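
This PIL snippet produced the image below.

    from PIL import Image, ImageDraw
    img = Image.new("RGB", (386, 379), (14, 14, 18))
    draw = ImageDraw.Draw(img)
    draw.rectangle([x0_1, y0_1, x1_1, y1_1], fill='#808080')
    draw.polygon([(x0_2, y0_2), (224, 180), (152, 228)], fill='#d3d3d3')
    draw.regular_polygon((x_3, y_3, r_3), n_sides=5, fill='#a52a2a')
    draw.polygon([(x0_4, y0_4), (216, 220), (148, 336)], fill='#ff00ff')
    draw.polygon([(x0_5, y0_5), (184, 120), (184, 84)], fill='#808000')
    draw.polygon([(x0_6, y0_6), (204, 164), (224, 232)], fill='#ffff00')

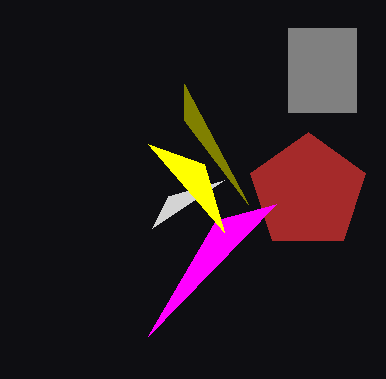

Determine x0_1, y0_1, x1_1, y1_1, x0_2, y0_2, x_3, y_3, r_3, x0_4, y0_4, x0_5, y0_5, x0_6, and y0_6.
x0_1 = 288; y0_1 = 28; x1_1 = 356; y1_1 = 112; x0_2 = 168; y0_2 = 196; x_3 = 308; y_3 = 192; r_3 = 60; x0_4 = 276; y0_4 = 204; x0_5 = 248; y0_5 = 204; x0_6 = 148; y0_6 = 144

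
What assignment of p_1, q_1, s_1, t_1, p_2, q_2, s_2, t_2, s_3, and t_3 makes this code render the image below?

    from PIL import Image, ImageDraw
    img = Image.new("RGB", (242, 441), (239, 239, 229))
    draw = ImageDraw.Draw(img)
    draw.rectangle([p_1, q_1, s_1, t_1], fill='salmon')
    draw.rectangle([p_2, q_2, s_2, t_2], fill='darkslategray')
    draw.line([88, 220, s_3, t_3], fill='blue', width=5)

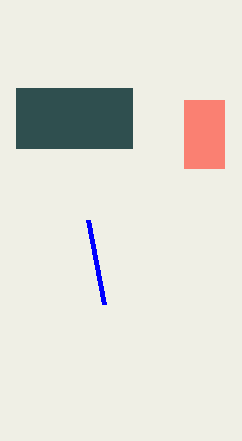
p_1 = 184, q_1 = 100, s_1 = 224, t_1 = 168, p_2 = 16, q_2 = 88, s_2 = 132, t_2 = 148, s_3 = 104, t_3 = 304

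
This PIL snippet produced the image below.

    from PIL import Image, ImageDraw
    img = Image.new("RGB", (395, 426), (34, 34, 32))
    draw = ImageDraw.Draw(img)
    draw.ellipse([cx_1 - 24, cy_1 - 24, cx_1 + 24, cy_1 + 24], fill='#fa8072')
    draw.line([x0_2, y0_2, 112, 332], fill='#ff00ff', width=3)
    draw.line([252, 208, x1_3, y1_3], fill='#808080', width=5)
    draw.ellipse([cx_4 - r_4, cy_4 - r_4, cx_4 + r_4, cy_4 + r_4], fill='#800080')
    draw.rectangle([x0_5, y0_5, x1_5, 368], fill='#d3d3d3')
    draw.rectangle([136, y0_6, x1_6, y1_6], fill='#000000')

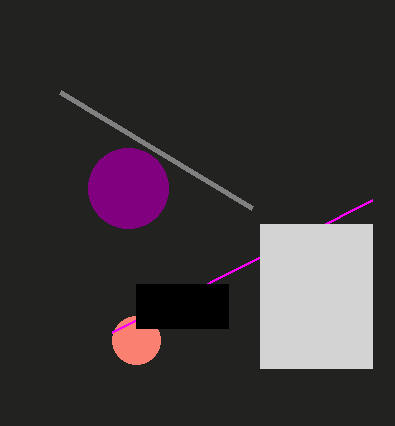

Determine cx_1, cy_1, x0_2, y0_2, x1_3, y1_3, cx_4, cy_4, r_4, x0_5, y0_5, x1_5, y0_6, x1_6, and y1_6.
cx_1 = 136
cy_1 = 340
x0_2 = 372
y0_2 = 200
x1_3 = 60
y1_3 = 92
cx_4 = 128
cy_4 = 188
r_4 = 40
x0_5 = 260
y0_5 = 224
x1_5 = 372
y0_6 = 284
x1_6 = 228
y1_6 = 328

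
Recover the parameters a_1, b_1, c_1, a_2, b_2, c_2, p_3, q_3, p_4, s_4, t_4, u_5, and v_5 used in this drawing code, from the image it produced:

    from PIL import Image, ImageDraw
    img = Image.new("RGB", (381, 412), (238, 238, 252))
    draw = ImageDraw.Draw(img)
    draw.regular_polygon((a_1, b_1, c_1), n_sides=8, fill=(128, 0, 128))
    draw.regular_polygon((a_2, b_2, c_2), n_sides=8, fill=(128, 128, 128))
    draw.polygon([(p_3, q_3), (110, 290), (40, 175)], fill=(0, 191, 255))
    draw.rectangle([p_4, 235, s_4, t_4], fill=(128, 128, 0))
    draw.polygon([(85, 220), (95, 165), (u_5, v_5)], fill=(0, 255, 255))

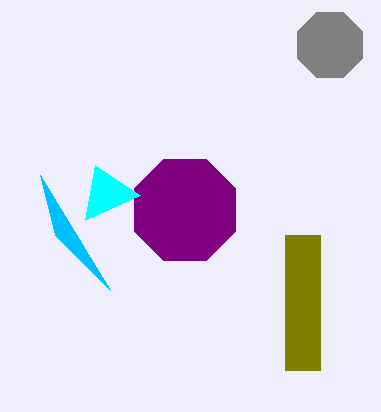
a_1 = 185
b_1 = 210
c_1 = 55
a_2 = 330
b_2 = 45
c_2 = 35
p_3 = 55
q_3 = 235
p_4 = 285
s_4 = 320
t_4 = 370
u_5 = 140
v_5 = 195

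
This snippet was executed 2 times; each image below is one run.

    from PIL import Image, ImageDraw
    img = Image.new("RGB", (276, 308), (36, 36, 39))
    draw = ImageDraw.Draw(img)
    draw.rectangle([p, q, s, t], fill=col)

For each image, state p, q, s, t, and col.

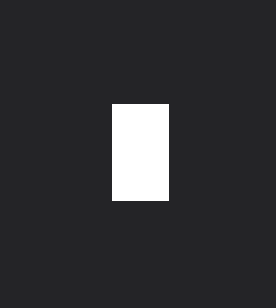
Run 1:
p = 112; q = 104; s = 168; t = 200; col = 'white'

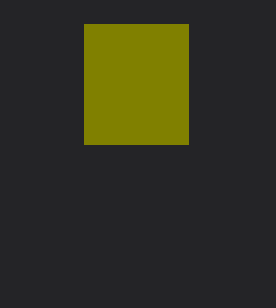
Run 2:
p = 84, q = 24, s = 188, t = 144, col = 'olive'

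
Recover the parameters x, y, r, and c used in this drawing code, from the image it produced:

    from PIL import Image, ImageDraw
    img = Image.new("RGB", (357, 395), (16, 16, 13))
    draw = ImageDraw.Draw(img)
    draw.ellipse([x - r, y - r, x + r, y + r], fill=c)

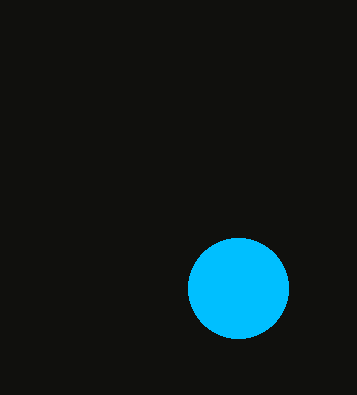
x = 238
y = 288
r = 50
c = 'deepskyblue'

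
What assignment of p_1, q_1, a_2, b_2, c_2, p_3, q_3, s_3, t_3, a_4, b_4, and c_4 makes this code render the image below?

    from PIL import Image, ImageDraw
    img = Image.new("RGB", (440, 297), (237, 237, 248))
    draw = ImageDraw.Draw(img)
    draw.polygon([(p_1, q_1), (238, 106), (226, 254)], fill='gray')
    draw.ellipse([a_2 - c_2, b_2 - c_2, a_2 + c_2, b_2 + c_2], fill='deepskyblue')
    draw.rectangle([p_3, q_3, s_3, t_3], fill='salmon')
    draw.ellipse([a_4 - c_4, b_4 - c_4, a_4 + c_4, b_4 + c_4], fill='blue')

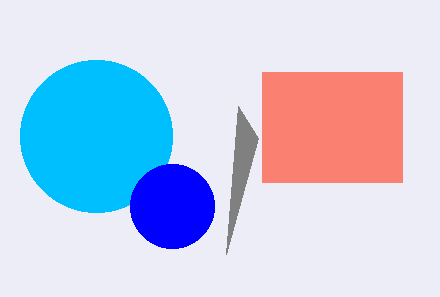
p_1 = 258
q_1 = 138
a_2 = 96
b_2 = 136
c_2 = 76
p_3 = 262
q_3 = 72
s_3 = 402
t_3 = 182
a_4 = 172
b_4 = 206
c_4 = 42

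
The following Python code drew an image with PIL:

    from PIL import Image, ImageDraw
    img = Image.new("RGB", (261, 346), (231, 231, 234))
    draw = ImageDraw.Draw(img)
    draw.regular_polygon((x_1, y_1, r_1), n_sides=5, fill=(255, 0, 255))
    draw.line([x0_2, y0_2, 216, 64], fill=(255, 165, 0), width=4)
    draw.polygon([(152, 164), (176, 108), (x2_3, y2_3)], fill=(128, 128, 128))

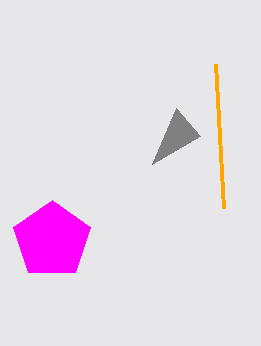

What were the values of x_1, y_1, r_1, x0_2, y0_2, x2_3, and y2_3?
x_1 = 52, y_1 = 240, r_1 = 40, x0_2 = 224, y0_2 = 208, x2_3 = 200, y2_3 = 136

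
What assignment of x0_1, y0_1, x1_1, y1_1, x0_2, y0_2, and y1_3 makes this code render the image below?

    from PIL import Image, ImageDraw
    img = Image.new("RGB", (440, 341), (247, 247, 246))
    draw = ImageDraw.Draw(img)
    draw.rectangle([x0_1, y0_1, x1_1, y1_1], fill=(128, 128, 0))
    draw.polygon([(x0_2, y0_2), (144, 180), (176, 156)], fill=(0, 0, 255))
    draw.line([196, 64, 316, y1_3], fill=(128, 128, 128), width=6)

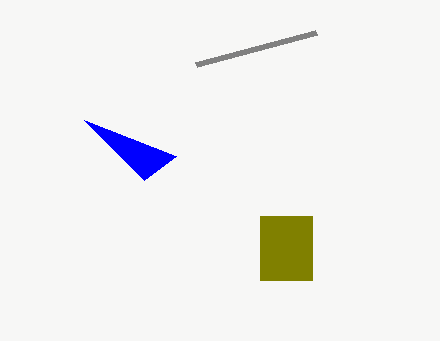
x0_1 = 260; y0_1 = 216; x1_1 = 312; y1_1 = 280; x0_2 = 84; y0_2 = 120; y1_3 = 32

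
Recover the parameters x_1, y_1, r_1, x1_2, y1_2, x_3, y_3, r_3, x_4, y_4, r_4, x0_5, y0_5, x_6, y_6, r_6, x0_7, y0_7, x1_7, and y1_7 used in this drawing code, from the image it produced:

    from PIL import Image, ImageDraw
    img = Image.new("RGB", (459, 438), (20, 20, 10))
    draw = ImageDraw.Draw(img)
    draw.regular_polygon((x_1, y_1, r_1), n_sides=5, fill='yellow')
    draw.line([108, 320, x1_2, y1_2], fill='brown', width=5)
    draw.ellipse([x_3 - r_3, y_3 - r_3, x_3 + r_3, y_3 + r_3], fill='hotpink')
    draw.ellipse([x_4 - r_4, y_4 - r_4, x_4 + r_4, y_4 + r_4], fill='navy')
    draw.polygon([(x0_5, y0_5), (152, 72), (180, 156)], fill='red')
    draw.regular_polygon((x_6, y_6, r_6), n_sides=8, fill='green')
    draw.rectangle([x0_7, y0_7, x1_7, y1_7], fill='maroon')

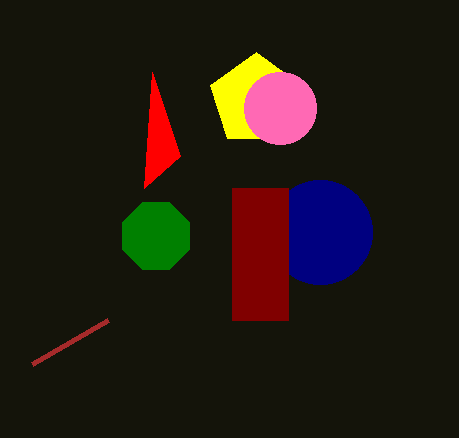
x_1 = 256, y_1 = 100, r_1 = 48, x1_2 = 32, y1_2 = 364, x_3 = 280, y_3 = 108, r_3 = 36, x_4 = 320, y_4 = 232, r_4 = 52, x0_5 = 144, y0_5 = 188, x_6 = 156, y_6 = 236, r_6 = 36, x0_7 = 232, y0_7 = 188, x1_7 = 288, y1_7 = 320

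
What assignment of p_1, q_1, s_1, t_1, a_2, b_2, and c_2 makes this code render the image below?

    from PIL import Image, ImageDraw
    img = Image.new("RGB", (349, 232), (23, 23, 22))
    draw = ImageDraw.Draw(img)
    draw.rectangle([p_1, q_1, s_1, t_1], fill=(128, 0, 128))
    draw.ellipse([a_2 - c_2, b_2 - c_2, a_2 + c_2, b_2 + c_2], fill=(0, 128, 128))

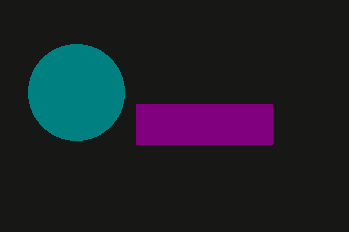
p_1 = 136, q_1 = 104, s_1 = 272, t_1 = 144, a_2 = 76, b_2 = 92, c_2 = 48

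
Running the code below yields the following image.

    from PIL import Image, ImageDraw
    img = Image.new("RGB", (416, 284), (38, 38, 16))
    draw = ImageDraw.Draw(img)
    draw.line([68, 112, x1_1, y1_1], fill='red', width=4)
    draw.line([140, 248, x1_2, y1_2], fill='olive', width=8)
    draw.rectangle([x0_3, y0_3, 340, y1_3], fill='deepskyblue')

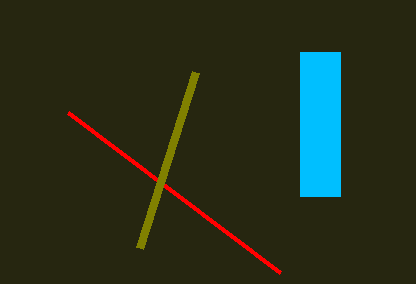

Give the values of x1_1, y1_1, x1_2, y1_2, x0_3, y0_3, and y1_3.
x1_1 = 280
y1_1 = 272
x1_2 = 196
y1_2 = 72
x0_3 = 300
y0_3 = 52
y1_3 = 196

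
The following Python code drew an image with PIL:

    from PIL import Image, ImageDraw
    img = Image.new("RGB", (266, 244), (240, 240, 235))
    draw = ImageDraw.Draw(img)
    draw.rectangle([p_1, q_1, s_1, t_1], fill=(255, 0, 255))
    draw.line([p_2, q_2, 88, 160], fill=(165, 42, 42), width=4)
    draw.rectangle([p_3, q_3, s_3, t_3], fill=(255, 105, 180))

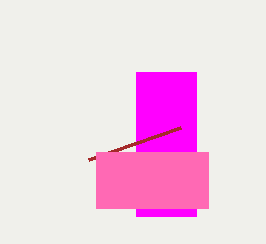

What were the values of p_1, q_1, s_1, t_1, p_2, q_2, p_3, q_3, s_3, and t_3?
p_1 = 136; q_1 = 72; s_1 = 196; t_1 = 216; p_2 = 180; q_2 = 128; p_3 = 96; q_3 = 152; s_3 = 208; t_3 = 208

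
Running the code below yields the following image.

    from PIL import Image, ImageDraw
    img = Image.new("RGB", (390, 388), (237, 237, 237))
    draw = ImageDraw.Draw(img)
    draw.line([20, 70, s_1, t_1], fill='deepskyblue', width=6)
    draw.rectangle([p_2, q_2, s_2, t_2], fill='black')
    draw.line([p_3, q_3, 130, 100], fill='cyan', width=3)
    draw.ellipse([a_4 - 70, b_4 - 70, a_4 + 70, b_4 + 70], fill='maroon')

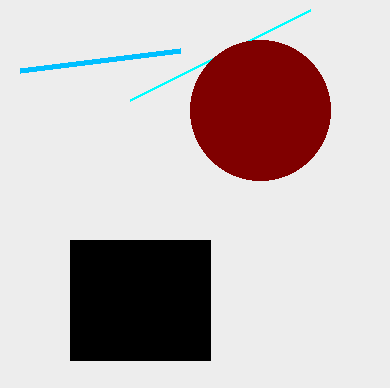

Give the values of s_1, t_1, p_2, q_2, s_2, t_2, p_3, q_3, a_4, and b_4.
s_1 = 180, t_1 = 50, p_2 = 70, q_2 = 240, s_2 = 210, t_2 = 360, p_3 = 310, q_3 = 10, a_4 = 260, b_4 = 110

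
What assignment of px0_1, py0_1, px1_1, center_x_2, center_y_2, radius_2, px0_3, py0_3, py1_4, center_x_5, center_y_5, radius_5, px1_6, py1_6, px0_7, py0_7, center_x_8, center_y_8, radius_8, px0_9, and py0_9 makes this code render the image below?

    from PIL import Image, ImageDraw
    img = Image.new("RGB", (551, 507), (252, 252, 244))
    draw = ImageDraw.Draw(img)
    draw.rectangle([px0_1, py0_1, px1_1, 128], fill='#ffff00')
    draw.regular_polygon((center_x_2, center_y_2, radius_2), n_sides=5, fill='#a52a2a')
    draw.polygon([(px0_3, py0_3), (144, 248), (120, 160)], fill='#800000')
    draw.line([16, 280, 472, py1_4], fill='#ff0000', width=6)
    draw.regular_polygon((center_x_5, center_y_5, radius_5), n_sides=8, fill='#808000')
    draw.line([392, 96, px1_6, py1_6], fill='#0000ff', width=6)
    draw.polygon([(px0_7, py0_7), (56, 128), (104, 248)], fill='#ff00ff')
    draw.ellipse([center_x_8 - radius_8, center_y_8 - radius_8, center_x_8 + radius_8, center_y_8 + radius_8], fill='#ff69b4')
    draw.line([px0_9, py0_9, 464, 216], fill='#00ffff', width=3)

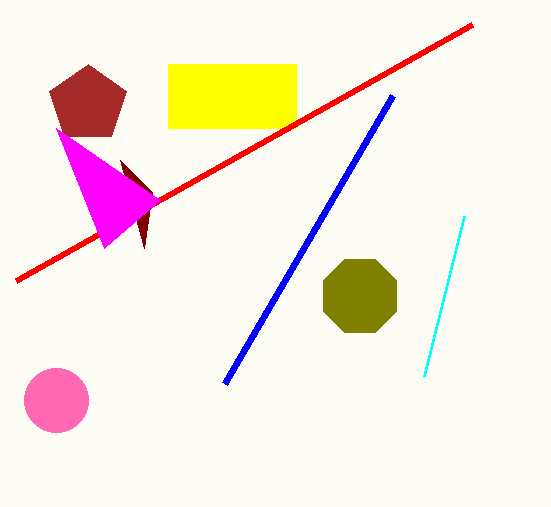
px0_1 = 168, py0_1 = 64, px1_1 = 296, center_x_2 = 88, center_y_2 = 104, radius_2 = 40, px0_3 = 152, py0_3 = 192, py1_4 = 24, center_x_5 = 360, center_y_5 = 296, radius_5 = 40, px1_6 = 224, py1_6 = 384, px0_7 = 160, py0_7 = 200, center_x_8 = 56, center_y_8 = 400, radius_8 = 32, px0_9 = 424, py0_9 = 376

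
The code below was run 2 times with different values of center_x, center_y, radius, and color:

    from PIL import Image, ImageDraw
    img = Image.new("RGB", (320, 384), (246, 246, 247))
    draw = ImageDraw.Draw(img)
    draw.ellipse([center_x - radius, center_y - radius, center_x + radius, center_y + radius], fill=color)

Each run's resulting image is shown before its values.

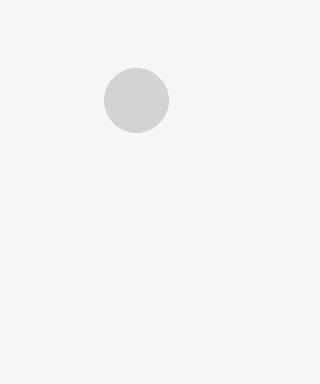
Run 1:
center_x = 136, center_y = 100, radius = 32, color = 'lightgray'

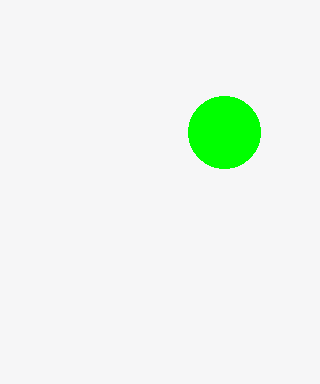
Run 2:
center_x = 224; center_y = 132; radius = 36; color = 'lime'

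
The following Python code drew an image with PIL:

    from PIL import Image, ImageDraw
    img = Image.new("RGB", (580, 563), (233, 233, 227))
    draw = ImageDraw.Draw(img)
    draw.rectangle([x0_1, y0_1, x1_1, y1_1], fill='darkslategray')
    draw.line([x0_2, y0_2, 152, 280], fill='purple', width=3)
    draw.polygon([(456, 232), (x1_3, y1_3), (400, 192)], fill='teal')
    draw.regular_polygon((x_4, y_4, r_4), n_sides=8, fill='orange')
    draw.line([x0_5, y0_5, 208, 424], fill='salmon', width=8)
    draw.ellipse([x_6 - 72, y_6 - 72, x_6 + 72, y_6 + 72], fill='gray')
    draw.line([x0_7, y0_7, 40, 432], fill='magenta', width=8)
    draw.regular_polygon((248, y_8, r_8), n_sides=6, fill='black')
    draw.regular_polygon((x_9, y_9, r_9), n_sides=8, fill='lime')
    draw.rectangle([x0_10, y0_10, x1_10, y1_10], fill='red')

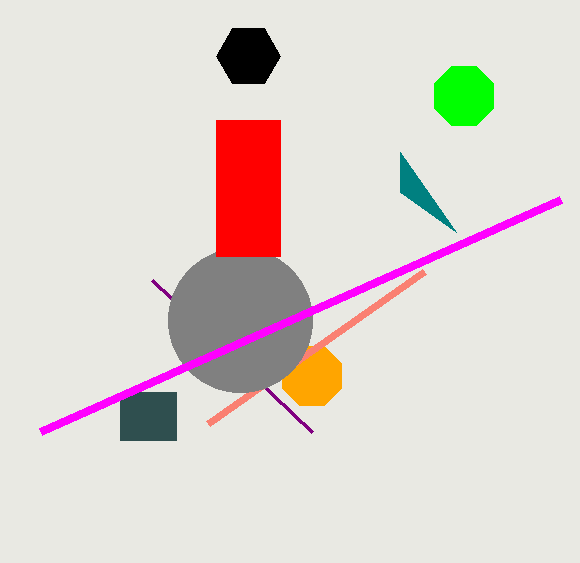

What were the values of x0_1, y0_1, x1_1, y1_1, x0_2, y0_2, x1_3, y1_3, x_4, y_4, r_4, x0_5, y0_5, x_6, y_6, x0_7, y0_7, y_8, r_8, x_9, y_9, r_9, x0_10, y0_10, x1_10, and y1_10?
x0_1 = 120
y0_1 = 392
x1_1 = 176
y1_1 = 440
x0_2 = 312
y0_2 = 432
x1_3 = 400
y1_3 = 152
x_4 = 312
y_4 = 376
r_4 = 32
x0_5 = 424
y0_5 = 272
x_6 = 240
y_6 = 320
x0_7 = 560
y0_7 = 200
y_8 = 56
r_8 = 32
x_9 = 464
y_9 = 96
r_9 = 32
x0_10 = 216
y0_10 = 120
x1_10 = 280
y1_10 = 256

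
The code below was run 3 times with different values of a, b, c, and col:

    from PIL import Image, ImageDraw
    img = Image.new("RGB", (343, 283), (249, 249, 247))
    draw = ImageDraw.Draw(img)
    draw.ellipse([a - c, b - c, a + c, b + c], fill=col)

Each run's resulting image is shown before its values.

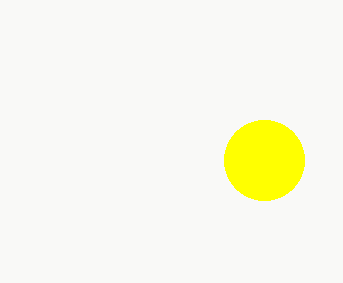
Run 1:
a = 264, b = 160, c = 40, col = 'yellow'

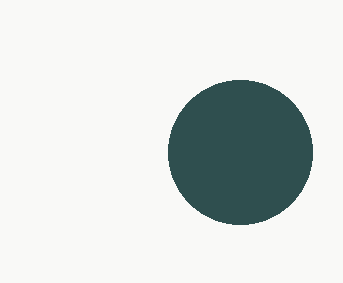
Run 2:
a = 240
b = 152
c = 72
col = 'darkslategray'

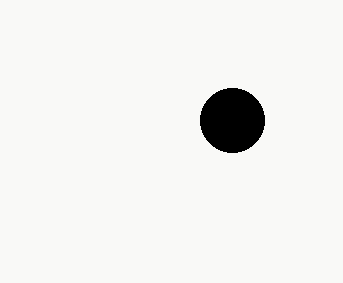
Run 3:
a = 232
b = 120
c = 32
col = 'black'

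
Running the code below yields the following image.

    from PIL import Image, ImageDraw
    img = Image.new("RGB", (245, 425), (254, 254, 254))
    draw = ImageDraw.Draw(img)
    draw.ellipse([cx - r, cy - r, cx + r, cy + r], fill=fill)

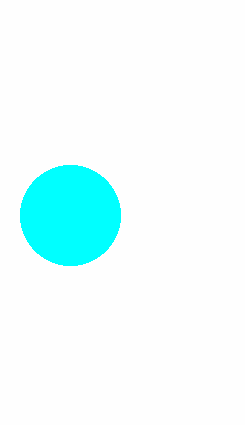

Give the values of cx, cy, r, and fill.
cx = 70, cy = 215, r = 50, fill = 'cyan'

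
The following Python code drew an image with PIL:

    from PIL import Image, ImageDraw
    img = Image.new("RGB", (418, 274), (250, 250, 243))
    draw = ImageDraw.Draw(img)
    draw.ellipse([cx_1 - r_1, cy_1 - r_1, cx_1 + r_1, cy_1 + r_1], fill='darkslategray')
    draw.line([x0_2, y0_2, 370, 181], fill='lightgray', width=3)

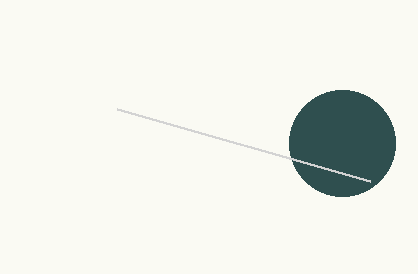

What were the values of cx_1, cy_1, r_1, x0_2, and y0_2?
cx_1 = 342
cy_1 = 143
r_1 = 53
x0_2 = 117
y0_2 = 109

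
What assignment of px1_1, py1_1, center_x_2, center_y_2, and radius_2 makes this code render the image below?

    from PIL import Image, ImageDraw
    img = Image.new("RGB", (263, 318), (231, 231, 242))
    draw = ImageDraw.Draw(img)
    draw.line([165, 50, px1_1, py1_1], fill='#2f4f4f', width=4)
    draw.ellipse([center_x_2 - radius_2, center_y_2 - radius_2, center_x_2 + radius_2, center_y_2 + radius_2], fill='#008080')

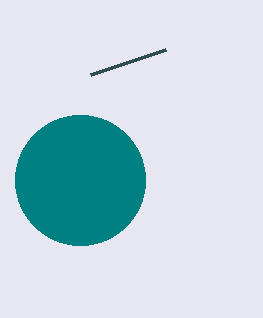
px1_1 = 90; py1_1 = 75; center_x_2 = 80; center_y_2 = 180; radius_2 = 65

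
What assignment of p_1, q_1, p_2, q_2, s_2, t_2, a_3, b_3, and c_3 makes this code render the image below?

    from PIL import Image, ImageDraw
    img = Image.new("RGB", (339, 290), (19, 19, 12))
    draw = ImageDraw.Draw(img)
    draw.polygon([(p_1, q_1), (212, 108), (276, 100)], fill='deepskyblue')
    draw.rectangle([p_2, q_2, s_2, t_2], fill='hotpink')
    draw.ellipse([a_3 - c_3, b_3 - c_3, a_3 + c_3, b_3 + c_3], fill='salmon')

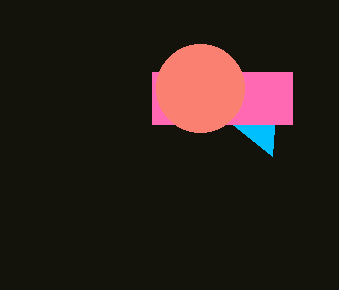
p_1 = 272; q_1 = 156; p_2 = 152; q_2 = 72; s_2 = 292; t_2 = 124; a_3 = 200; b_3 = 88; c_3 = 44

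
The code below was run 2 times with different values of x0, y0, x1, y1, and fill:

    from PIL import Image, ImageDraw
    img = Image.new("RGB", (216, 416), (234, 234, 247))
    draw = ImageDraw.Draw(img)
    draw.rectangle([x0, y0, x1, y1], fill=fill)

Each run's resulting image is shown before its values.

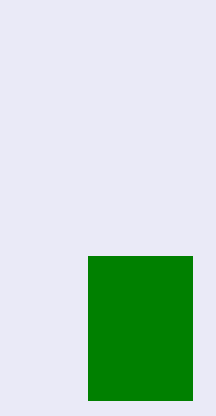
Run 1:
x0 = 88; y0 = 256; x1 = 192; y1 = 400; fill = 'green'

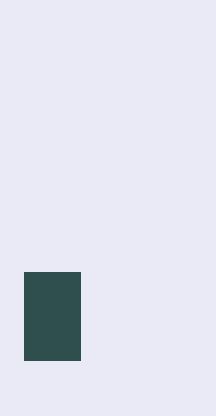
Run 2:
x0 = 24, y0 = 272, x1 = 80, y1 = 360, fill = 'darkslategray'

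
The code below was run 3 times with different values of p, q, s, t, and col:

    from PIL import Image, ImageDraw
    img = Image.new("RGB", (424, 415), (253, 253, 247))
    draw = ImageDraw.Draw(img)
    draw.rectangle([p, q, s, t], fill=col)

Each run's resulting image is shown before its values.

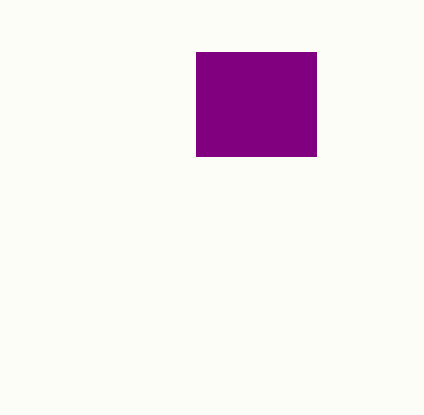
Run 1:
p = 196, q = 52, s = 316, t = 156, col = 'purple'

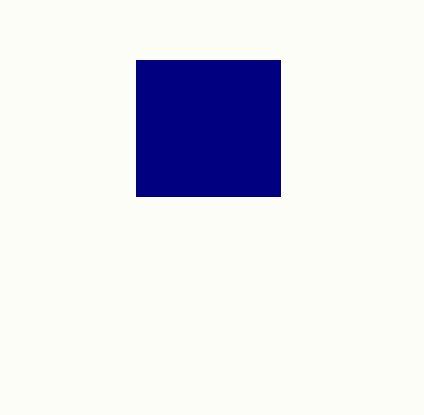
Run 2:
p = 136, q = 60, s = 280, t = 196, col = 'navy'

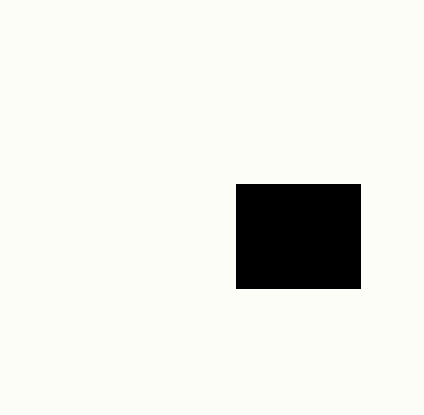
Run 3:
p = 236, q = 184, s = 360, t = 288, col = 'black'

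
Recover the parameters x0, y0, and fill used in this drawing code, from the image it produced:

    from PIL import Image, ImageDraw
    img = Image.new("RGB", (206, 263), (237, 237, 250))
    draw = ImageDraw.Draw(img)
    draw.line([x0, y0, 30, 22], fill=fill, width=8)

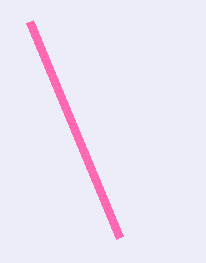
x0 = 120, y0 = 238, fill = 'hotpink'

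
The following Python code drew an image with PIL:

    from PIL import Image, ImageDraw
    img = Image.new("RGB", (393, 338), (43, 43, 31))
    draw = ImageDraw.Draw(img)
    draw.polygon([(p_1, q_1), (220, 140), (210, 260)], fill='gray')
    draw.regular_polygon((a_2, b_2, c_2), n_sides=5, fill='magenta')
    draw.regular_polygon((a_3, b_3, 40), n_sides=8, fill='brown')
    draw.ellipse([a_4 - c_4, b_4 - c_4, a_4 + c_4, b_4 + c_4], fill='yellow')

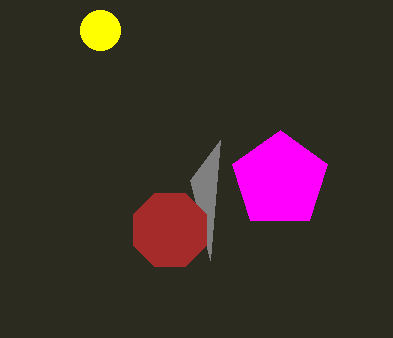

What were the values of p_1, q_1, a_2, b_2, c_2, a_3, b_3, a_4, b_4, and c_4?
p_1 = 190; q_1 = 180; a_2 = 280; b_2 = 180; c_2 = 50; a_3 = 170; b_3 = 230; a_4 = 100; b_4 = 30; c_4 = 20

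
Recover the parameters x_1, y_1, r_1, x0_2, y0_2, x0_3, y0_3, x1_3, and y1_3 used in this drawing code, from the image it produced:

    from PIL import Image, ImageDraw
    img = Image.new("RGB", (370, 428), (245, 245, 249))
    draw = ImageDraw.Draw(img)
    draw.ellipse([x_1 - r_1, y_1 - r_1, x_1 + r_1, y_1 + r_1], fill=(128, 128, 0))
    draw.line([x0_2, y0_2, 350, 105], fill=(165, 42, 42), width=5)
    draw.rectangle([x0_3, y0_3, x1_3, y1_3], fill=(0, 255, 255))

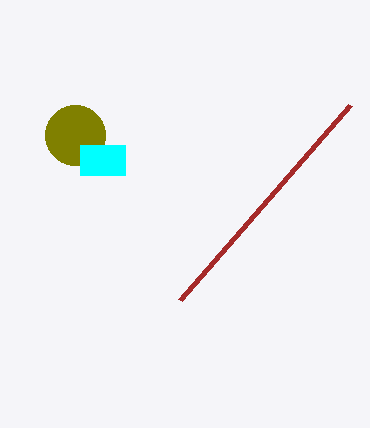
x_1 = 75
y_1 = 135
r_1 = 30
x0_2 = 180
y0_2 = 300
x0_3 = 80
y0_3 = 145
x1_3 = 125
y1_3 = 175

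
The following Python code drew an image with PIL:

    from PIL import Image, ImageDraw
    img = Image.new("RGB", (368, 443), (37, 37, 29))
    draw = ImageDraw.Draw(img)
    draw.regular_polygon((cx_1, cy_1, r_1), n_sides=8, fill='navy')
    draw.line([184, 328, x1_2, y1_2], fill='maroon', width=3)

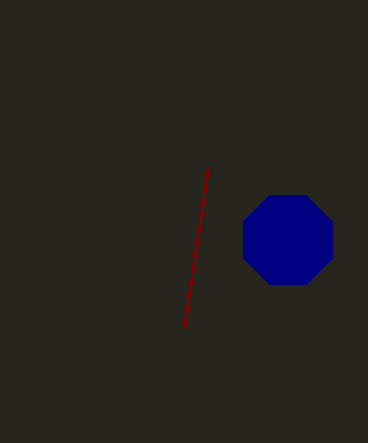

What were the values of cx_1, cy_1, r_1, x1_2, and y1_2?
cx_1 = 288
cy_1 = 240
r_1 = 48
x1_2 = 208
y1_2 = 168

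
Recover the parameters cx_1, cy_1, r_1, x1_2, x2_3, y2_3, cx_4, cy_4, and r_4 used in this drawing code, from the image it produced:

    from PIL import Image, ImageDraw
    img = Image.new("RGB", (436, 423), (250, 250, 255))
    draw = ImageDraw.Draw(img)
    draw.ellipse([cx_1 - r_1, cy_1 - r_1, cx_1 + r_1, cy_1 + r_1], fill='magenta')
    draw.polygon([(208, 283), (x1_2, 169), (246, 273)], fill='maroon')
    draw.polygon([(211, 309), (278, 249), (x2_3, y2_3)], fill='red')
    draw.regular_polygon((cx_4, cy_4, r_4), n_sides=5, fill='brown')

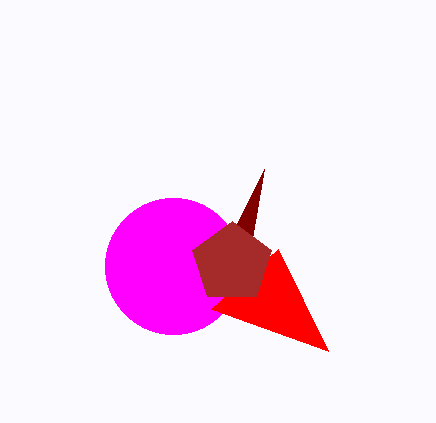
cx_1 = 173; cy_1 = 266; r_1 = 68; x1_2 = 264; x2_3 = 328; y2_3 = 351; cx_4 = 232; cy_4 = 263; r_4 = 42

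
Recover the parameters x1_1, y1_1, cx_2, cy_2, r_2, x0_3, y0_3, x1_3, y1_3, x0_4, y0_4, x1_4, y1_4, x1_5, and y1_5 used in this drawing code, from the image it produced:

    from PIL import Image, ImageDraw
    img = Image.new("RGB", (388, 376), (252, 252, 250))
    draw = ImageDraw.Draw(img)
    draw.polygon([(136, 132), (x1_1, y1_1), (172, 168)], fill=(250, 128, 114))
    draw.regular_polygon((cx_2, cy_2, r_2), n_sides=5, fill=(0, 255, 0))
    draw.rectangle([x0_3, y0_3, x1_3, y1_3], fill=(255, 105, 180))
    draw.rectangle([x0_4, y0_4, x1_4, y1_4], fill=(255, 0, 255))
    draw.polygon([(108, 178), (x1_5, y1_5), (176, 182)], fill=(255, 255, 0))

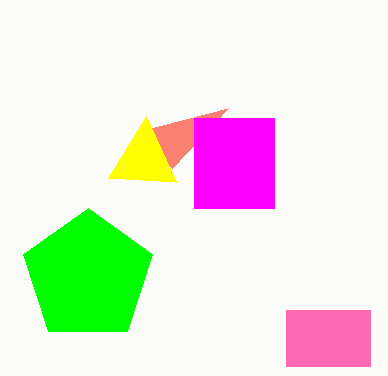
x1_1 = 228
y1_1 = 108
cx_2 = 88
cy_2 = 276
r_2 = 68
x0_3 = 286
y0_3 = 310
x1_3 = 370
y1_3 = 366
x0_4 = 194
y0_4 = 118
x1_4 = 274
y1_4 = 208
x1_5 = 146
y1_5 = 116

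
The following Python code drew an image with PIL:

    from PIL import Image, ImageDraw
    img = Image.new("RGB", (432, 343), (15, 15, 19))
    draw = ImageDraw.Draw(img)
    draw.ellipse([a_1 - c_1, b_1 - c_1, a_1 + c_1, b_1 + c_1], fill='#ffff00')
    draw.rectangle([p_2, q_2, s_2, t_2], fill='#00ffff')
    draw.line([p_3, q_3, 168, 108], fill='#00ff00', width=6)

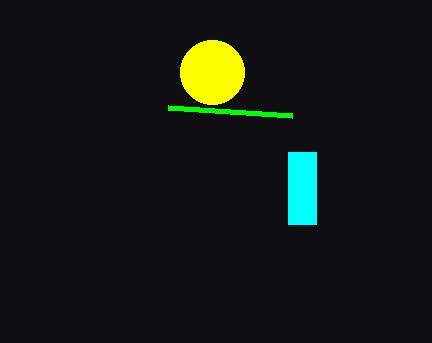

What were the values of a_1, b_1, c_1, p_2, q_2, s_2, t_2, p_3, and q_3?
a_1 = 212
b_1 = 72
c_1 = 32
p_2 = 288
q_2 = 152
s_2 = 316
t_2 = 224
p_3 = 292
q_3 = 116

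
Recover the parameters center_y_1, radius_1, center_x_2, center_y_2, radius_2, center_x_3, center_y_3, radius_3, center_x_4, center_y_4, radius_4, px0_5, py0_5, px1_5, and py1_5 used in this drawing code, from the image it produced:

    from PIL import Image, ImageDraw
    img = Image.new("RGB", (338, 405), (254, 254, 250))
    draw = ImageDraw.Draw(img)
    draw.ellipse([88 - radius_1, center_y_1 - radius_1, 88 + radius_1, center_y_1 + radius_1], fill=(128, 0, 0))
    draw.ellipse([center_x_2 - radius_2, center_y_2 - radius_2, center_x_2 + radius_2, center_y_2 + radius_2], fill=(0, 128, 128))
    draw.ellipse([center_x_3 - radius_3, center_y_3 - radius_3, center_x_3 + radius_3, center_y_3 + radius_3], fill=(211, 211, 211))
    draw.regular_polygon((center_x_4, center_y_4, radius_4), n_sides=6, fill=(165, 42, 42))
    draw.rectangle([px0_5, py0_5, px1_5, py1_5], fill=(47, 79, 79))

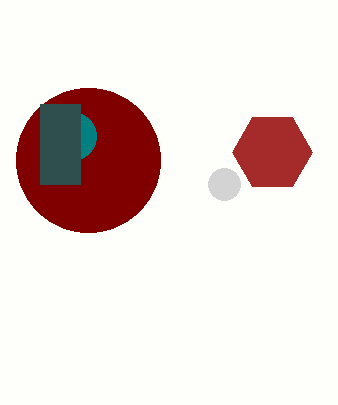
center_y_1 = 160, radius_1 = 72, center_x_2 = 72, center_y_2 = 136, radius_2 = 24, center_x_3 = 224, center_y_3 = 184, radius_3 = 16, center_x_4 = 272, center_y_4 = 152, radius_4 = 40, px0_5 = 40, py0_5 = 104, px1_5 = 80, py1_5 = 184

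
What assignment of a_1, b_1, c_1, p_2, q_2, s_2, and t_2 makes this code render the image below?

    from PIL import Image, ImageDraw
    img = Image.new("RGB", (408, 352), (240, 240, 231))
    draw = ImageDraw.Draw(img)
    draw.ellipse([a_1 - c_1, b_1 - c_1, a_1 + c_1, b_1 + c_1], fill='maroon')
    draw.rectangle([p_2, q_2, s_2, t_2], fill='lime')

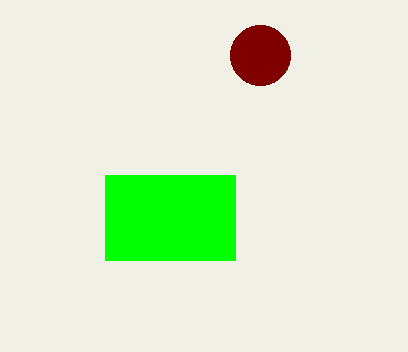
a_1 = 260
b_1 = 55
c_1 = 30
p_2 = 105
q_2 = 175
s_2 = 235
t_2 = 260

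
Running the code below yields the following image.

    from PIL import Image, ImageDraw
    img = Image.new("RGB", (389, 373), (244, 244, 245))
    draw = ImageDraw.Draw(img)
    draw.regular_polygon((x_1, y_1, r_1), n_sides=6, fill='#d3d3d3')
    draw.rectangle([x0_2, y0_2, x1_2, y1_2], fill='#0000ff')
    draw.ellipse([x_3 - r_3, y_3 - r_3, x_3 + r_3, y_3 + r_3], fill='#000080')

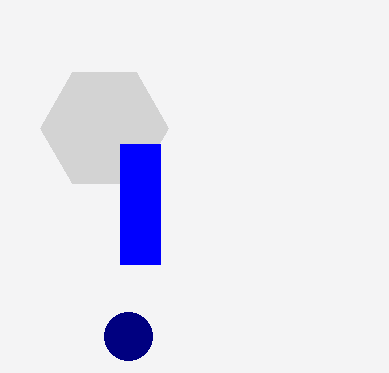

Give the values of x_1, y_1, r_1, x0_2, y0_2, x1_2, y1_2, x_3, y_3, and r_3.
x_1 = 104; y_1 = 128; r_1 = 64; x0_2 = 120; y0_2 = 144; x1_2 = 160; y1_2 = 264; x_3 = 128; y_3 = 336; r_3 = 24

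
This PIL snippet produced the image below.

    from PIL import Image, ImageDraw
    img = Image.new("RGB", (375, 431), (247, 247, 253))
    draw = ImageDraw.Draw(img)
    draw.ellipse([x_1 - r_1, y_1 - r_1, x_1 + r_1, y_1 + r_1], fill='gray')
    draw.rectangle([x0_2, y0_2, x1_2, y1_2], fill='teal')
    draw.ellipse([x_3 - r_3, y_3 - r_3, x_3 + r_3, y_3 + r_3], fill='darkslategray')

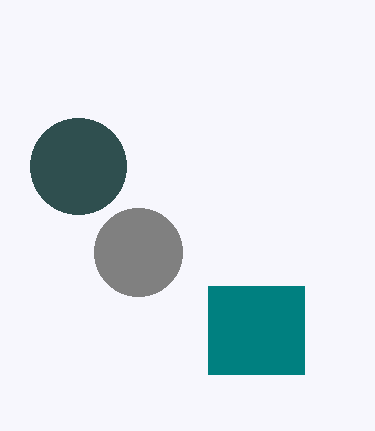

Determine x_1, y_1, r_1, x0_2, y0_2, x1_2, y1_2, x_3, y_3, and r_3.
x_1 = 138
y_1 = 252
r_1 = 44
x0_2 = 208
y0_2 = 286
x1_2 = 304
y1_2 = 374
x_3 = 78
y_3 = 166
r_3 = 48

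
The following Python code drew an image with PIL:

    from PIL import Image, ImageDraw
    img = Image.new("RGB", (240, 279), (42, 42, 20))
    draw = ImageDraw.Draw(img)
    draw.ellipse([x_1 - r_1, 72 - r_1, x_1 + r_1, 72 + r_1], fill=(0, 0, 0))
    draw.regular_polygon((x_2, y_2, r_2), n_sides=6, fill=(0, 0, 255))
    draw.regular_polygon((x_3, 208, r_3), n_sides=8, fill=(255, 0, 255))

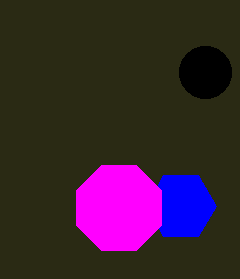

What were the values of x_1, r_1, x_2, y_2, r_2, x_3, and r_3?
x_1 = 205, r_1 = 26, x_2 = 181, y_2 = 206, r_2 = 35, x_3 = 119, r_3 = 46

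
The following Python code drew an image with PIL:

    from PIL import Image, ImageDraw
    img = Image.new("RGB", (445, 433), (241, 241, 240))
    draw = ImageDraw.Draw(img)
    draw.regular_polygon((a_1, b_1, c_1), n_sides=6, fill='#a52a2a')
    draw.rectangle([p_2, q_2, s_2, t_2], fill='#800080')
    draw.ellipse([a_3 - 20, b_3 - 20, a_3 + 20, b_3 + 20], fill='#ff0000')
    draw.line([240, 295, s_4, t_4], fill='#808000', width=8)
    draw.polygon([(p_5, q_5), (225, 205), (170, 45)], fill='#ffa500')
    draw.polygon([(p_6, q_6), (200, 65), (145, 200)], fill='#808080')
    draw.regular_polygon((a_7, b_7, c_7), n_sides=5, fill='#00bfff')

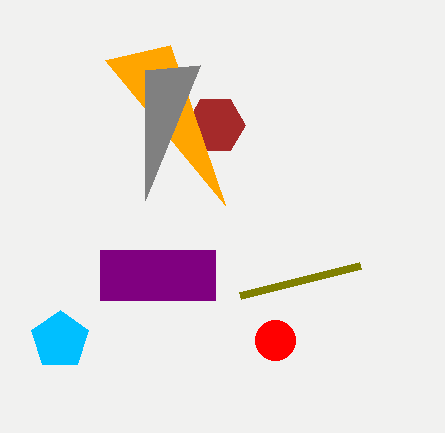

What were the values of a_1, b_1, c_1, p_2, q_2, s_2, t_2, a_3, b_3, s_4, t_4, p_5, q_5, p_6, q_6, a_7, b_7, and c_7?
a_1 = 215; b_1 = 125; c_1 = 30; p_2 = 100; q_2 = 250; s_2 = 215; t_2 = 300; a_3 = 275; b_3 = 340; s_4 = 360; t_4 = 265; p_5 = 105; q_5 = 60; p_6 = 145; q_6 = 70; a_7 = 60; b_7 = 340; c_7 = 30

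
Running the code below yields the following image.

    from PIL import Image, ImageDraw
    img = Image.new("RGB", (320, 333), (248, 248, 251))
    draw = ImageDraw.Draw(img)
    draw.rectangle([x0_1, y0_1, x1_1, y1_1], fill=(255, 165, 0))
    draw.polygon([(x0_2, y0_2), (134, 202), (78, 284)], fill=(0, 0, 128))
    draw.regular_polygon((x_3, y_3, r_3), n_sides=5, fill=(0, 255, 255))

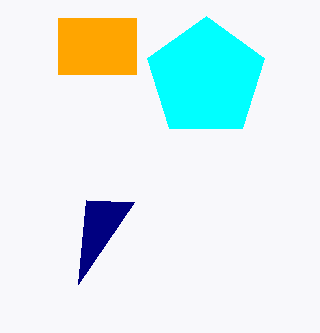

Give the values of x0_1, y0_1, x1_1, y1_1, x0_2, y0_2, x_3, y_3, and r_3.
x0_1 = 58; y0_1 = 18; x1_1 = 136; y1_1 = 74; x0_2 = 86; y0_2 = 200; x_3 = 206; y_3 = 78; r_3 = 62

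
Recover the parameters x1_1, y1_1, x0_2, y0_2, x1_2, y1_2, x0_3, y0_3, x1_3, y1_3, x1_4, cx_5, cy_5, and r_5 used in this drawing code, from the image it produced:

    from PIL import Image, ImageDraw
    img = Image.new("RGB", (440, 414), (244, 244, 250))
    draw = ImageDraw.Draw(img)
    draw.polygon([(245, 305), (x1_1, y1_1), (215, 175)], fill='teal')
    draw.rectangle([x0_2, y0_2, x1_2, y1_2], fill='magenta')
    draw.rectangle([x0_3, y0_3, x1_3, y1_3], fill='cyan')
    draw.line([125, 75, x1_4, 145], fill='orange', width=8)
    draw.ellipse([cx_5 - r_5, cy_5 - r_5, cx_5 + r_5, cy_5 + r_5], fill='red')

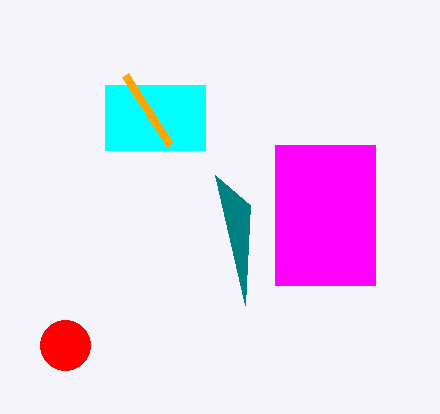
x1_1 = 250, y1_1 = 205, x0_2 = 275, y0_2 = 145, x1_2 = 375, y1_2 = 285, x0_3 = 105, y0_3 = 85, x1_3 = 205, y1_3 = 150, x1_4 = 170, cx_5 = 65, cy_5 = 345, r_5 = 25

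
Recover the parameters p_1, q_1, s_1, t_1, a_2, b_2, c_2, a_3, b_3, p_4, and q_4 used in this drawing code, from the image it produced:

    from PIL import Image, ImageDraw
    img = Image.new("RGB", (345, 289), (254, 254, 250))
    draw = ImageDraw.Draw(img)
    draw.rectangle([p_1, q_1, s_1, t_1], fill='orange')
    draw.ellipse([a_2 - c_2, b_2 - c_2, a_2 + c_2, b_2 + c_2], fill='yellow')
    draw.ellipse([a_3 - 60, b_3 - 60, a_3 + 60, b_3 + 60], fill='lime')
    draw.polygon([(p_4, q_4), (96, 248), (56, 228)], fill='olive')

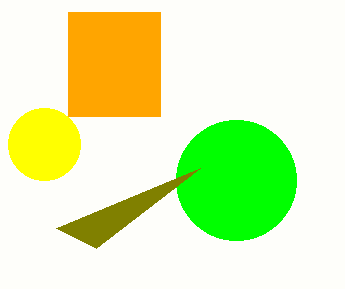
p_1 = 68; q_1 = 12; s_1 = 160; t_1 = 116; a_2 = 44; b_2 = 144; c_2 = 36; a_3 = 236; b_3 = 180; p_4 = 200; q_4 = 168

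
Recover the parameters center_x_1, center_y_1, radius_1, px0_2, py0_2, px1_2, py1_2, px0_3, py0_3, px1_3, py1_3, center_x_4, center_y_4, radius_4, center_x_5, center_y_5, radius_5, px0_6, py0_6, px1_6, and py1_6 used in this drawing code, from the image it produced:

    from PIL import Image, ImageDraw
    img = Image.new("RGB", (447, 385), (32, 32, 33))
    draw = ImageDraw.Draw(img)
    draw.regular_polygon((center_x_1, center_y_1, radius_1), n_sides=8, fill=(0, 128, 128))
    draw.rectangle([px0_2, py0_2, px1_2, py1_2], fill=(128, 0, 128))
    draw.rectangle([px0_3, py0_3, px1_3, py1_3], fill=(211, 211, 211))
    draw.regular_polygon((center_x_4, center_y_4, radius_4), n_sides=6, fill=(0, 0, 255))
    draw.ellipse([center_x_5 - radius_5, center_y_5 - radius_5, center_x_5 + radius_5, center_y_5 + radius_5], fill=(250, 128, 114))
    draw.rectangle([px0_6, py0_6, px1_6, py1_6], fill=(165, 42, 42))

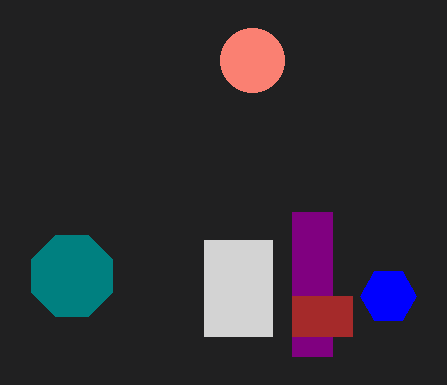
center_x_1 = 72
center_y_1 = 276
radius_1 = 44
px0_2 = 292
py0_2 = 212
px1_2 = 332
py1_2 = 356
px0_3 = 204
py0_3 = 240
px1_3 = 272
py1_3 = 336
center_x_4 = 388
center_y_4 = 296
radius_4 = 28
center_x_5 = 252
center_y_5 = 60
radius_5 = 32
px0_6 = 292
py0_6 = 296
px1_6 = 352
py1_6 = 336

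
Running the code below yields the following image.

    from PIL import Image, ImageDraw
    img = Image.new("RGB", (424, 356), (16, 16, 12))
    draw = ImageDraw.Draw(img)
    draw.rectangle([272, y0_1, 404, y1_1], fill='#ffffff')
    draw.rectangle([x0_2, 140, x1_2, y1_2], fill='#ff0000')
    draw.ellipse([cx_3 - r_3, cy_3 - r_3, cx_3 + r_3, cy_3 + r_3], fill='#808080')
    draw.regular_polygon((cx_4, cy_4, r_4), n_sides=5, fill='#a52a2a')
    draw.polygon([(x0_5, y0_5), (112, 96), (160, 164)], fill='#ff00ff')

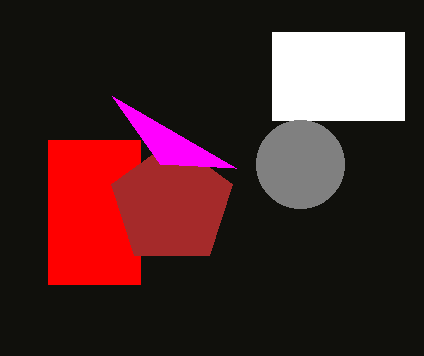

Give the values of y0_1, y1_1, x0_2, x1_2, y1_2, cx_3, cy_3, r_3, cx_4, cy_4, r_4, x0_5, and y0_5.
y0_1 = 32, y1_1 = 120, x0_2 = 48, x1_2 = 140, y1_2 = 284, cx_3 = 300, cy_3 = 164, r_3 = 44, cx_4 = 172, cy_4 = 204, r_4 = 64, x0_5 = 236, y0_5 = 168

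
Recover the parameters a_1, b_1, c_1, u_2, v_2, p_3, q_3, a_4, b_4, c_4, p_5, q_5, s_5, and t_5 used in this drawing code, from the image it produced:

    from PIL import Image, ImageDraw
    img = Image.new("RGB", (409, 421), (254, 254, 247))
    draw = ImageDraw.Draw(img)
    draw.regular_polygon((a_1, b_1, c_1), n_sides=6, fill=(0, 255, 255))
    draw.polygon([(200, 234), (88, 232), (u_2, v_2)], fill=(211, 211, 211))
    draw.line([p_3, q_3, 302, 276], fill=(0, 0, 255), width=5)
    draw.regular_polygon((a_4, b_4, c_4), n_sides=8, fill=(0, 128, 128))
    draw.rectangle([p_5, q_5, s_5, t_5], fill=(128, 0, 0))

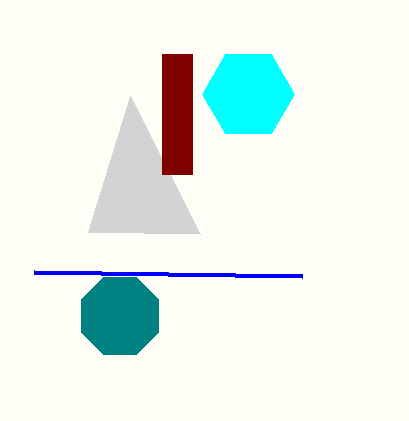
a_1 = 248; b_1 = 94; c_1 = 46; u_2 = 130; v_2 = 96; p_3 = 34; q_3 = 272; a_4 = 120; b_4 = 316; c_4 = 42; p_5 = 162; q_5 = 54; s_5 = 192; t_5 = 174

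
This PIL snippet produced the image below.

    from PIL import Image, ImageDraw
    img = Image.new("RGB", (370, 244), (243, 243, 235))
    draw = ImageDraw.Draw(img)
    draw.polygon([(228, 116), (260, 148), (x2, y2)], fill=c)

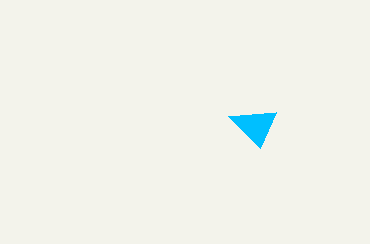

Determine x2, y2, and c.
x2 = 276; y2 = 112; c = 'deepskyblue'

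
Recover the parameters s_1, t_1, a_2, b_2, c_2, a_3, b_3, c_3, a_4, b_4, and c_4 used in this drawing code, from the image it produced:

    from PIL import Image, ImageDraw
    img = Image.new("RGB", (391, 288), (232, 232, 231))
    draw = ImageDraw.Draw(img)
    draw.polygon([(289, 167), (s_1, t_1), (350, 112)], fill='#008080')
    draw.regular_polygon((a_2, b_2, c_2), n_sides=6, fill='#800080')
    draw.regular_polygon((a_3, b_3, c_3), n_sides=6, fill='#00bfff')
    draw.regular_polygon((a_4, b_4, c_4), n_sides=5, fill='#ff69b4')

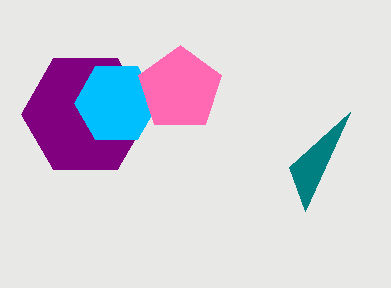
s_1 = 305
t_1 = 211
a_2 = 85
b_2 = 114
c_2 = 64
a_3 = 116
b_3 = 103
c_3 = 42
a_4 = 180
b_4 = 89
c_4 = 44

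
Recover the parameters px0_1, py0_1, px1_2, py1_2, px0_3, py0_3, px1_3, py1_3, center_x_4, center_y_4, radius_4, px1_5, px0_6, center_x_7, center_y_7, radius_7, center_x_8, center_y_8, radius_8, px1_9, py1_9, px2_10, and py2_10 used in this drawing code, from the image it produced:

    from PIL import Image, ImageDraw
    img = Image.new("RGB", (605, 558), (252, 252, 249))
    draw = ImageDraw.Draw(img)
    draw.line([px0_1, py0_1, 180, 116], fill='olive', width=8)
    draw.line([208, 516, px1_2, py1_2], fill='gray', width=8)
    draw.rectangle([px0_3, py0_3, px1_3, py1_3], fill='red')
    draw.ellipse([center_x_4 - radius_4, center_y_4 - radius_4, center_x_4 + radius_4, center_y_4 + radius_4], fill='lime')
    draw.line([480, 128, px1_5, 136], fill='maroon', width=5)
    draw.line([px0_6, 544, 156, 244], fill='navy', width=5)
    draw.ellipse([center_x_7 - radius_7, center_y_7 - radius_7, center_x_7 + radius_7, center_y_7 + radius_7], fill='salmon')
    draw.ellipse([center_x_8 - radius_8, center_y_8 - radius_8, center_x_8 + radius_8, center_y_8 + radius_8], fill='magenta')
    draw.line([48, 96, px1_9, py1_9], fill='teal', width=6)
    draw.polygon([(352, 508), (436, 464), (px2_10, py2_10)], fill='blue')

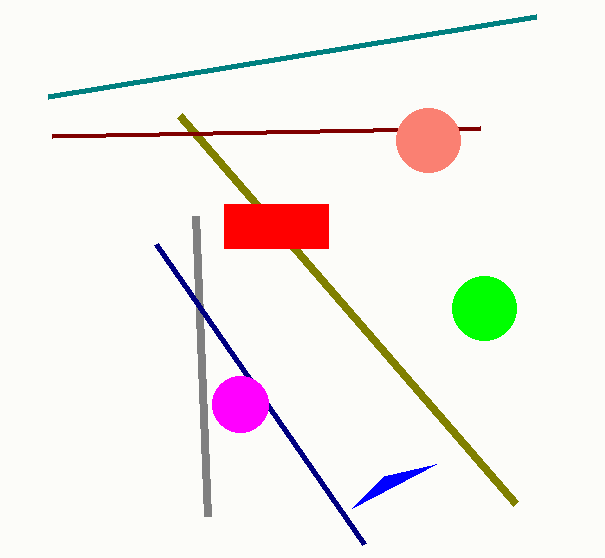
px0_1 = 516, py0_1 = 504, px1_2 = 196, py1_2 = 216, px0_3 = 224, py0_3 = 204, px1_3 = 328, py1_3 = 248, center_x_4 = 484, center_y_4 = 308, radius_4 = 32, px1_5 = 52, px0_6 = 364, center_x_7 = 428, center_y_7 = 140, radius_7 = 32, center_x_8 = 240, center_y_8 = 404, radius_8 = 28, px1_9 = 536, py1_9 = 16, px2_10 = 384, py2_10 = 476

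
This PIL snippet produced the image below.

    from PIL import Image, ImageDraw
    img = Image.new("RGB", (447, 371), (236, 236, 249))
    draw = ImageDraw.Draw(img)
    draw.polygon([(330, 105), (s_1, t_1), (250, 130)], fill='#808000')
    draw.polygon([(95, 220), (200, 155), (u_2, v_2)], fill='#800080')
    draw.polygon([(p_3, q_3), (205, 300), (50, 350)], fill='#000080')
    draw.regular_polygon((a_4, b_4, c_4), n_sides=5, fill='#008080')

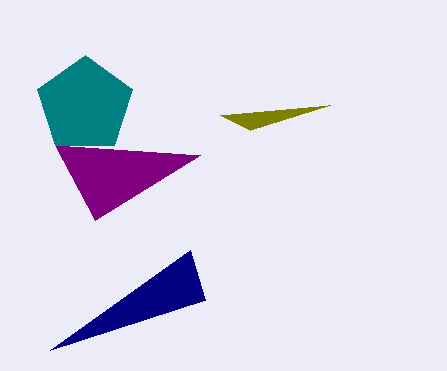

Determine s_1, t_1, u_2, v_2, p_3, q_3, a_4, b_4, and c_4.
s_1 = 220; t_1 = 115; u_2 = 55; v_2 = 145; p_3 = 190; q_3 = 250; a_4 = 85; b_4 = 105; c_4 = 50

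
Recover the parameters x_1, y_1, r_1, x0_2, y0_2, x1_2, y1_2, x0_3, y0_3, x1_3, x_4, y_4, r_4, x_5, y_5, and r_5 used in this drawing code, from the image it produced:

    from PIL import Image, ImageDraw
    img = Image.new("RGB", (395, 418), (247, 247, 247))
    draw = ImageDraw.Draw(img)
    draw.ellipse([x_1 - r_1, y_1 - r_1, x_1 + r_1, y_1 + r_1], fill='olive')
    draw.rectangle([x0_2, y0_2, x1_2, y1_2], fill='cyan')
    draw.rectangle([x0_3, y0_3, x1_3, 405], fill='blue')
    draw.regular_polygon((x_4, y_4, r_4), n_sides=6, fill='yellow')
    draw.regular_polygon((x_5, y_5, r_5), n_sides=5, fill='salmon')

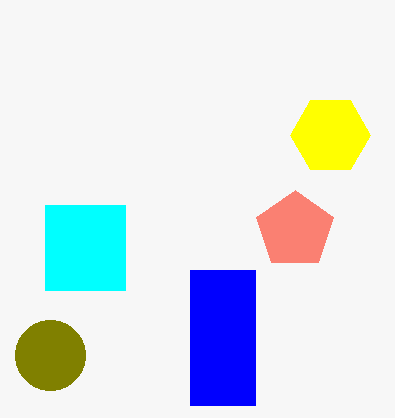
x_1 = 50
y_1 = 355
r_1 = 35
x0_2 = 45
y0_2 = 205
x1_2 = 125
y1_2 = 290
x0_3 = 190
y0_3 = 270
x1_3 = 255
x_4 = 330
y_4 = 135
r_4 = 40
x_5 = 295
y_5 = 230
r_5 = 40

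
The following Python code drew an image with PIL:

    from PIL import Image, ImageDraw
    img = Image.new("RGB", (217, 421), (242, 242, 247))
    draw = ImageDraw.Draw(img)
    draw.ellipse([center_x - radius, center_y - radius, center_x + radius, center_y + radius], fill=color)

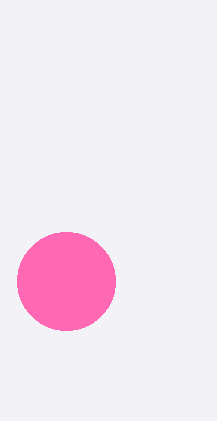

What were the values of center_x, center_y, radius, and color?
center_x = 66
center_y = 281
radius = 49
color = 'hotpink'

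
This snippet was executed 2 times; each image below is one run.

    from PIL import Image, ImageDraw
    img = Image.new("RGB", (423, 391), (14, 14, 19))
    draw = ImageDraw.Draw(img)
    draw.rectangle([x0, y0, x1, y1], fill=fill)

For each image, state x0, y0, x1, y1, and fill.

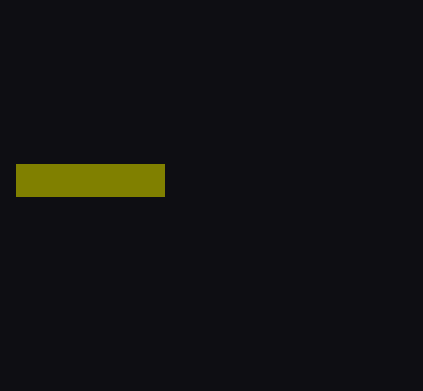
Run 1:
x0 = 16; y0 = 164; x1 = 164; y1 = 196; fill = 'olive'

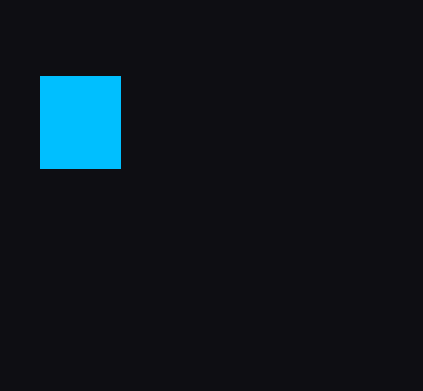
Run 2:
x0 = 40; y0 = 76; x1 = 120; y1 = 168; fill = 'deepskyblue'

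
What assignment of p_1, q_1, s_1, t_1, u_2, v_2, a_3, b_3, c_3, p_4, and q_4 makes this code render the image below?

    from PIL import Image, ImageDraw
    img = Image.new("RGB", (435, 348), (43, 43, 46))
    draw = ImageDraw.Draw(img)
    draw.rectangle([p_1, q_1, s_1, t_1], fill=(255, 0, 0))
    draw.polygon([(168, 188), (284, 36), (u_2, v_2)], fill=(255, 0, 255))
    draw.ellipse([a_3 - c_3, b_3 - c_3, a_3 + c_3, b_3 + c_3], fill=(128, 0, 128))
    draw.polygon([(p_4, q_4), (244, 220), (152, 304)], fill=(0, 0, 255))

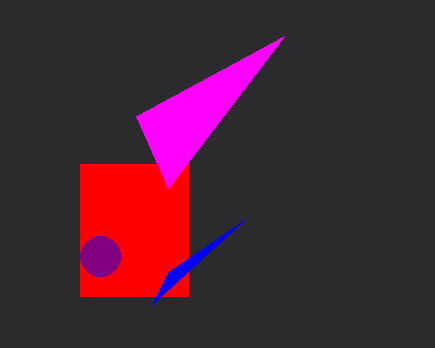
p_1 = 80; q_1 = 164; s_1 = 188; t_1 = 296; u_2 = 136; v_2 = 116; a_3 = 100; b_3 = 256; c_3 = 20; p_4 = 168; q_4 = 272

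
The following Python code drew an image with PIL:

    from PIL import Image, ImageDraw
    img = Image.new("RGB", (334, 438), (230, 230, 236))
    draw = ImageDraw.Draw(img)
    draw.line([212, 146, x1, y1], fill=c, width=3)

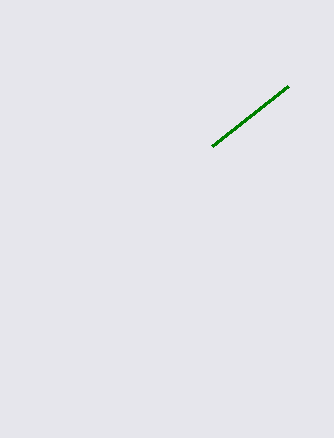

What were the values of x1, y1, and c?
x1 = 288, y1 = 86, c = 'green'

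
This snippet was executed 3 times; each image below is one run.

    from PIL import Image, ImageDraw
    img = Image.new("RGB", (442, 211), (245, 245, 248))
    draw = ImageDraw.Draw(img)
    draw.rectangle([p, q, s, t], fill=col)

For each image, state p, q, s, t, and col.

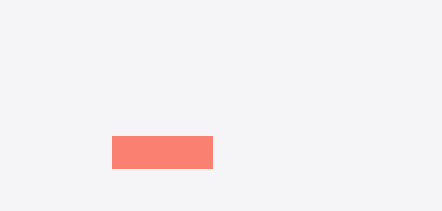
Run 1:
p = 112, q = 136, s = 212, t = 168, col = 'salmon'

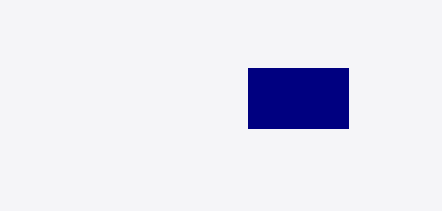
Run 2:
p = 248; q = 68; s = 348; t = 128; col = 'navy'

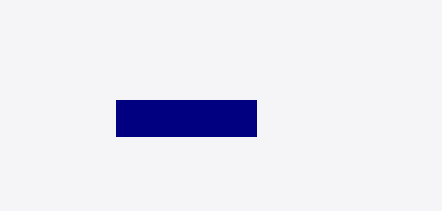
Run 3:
p = 116, q = 100, s = 256, t = 136, col = 'navy'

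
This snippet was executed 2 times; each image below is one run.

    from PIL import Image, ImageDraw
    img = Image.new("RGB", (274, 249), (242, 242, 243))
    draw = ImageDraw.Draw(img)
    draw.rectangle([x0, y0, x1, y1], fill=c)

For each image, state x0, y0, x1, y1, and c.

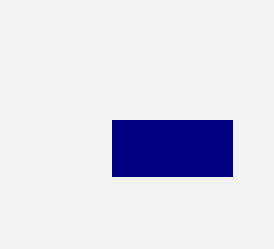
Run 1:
x0 = 112
y0 = 120
x1 = 232
y1 = 176
c = 'navy'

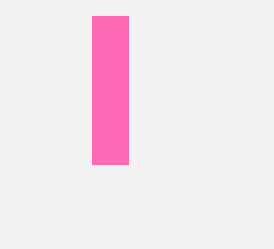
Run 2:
x0 = 92
y0 = 16
x1 = 128
y1 = 164
c = 'hotpink'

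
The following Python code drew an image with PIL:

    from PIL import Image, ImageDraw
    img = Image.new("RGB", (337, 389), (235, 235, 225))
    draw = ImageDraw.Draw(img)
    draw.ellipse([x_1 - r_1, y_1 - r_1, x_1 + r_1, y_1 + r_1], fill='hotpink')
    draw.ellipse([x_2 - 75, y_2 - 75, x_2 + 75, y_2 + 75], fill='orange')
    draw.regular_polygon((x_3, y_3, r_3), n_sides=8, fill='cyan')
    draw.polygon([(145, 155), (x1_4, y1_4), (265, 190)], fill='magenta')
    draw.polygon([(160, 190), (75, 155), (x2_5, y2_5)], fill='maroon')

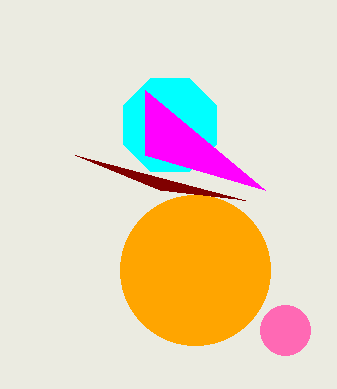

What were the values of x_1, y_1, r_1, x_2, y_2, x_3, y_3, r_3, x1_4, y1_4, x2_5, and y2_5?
x_1 = 285, y_1 = 330, r_1 = 25, x_2 = 195, y_2 = 270, x_3 = 170, y_3 = 125, r_3 = 50, x1_4 = 145, y1_4 = 90, x2_5 = 245, y2_5 = 200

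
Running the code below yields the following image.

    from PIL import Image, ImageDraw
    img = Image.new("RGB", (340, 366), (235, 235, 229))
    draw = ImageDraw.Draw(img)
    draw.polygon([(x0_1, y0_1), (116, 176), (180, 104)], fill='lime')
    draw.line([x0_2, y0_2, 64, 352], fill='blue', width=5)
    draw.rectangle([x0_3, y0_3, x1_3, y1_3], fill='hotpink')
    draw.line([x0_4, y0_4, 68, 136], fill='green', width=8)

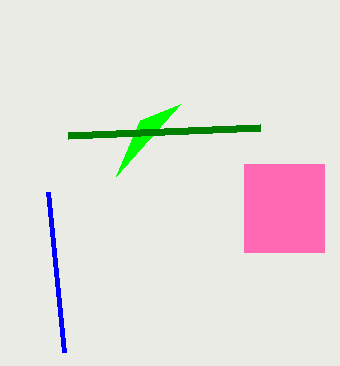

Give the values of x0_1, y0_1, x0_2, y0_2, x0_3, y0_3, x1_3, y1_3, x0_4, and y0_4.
x0_1 = 140; y0_1 = 120; x0_2 = 48; y0_2 = 192; x0_3 = 244; y0_3 = 164; x1_3 = 324; y1_3 = 252; x0_4 = 260; y0_4 = 128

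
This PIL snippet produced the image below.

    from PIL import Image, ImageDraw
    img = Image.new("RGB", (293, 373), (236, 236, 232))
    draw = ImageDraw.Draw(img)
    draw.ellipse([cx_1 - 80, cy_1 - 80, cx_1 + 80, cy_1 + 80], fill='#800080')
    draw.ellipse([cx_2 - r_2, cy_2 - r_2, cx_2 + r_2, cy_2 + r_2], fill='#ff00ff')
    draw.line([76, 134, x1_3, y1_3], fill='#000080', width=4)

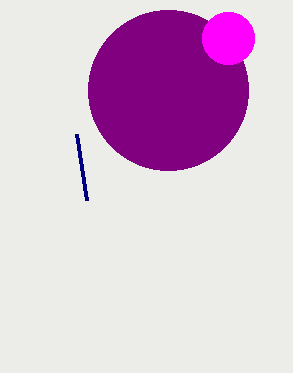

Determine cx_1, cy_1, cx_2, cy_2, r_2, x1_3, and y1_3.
cx_1 = 168; cy_1 = 90; cx_2 = 228; cy_2 = 38; r_2 = 26; x1_3 = 86; y1_3 = 200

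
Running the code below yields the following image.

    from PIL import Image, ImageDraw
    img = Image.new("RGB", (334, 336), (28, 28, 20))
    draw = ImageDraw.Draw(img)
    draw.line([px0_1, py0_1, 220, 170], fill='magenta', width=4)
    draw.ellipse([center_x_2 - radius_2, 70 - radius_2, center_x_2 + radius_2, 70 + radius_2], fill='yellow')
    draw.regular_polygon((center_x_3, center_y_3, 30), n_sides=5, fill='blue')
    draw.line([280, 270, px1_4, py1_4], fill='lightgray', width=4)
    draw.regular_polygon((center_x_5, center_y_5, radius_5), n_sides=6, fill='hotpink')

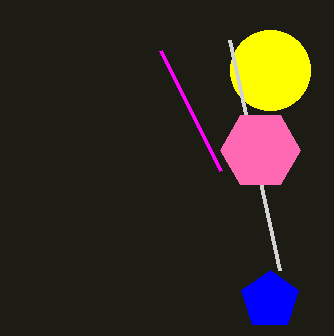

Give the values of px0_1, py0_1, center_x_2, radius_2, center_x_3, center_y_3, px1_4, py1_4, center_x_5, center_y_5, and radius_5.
px0_1 = 160; py0_1 = 50; center_x_2 = 270; radius_2 = 40; center_x_3 = 270; center_y_3 = 300; px1_4 = 230; py1_4 = 40; center_x_5 = 260; center_y_5 = 150; radius_5 = 40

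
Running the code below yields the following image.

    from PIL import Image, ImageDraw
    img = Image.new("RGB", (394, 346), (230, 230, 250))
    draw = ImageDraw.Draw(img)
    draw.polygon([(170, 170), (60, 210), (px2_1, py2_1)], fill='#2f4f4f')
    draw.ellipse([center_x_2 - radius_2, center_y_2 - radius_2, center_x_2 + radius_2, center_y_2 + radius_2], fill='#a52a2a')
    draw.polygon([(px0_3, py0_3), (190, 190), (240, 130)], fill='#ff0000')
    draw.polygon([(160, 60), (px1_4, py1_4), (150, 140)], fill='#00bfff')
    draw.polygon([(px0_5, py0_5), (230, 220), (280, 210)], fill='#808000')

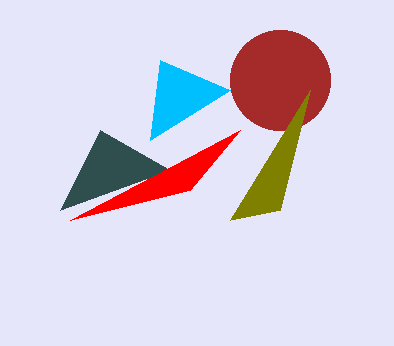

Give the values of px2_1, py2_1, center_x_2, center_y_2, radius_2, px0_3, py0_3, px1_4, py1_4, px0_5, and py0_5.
px2_1 = 100; py2_1 = 130; center_x_2 = 280; center_y_2 = 80; radius_2 = 50; px0_3 = 70; py0_3 = 220; px1_4 = 230; py1_4 = 90; px0_5 = 310; py0_5 = 90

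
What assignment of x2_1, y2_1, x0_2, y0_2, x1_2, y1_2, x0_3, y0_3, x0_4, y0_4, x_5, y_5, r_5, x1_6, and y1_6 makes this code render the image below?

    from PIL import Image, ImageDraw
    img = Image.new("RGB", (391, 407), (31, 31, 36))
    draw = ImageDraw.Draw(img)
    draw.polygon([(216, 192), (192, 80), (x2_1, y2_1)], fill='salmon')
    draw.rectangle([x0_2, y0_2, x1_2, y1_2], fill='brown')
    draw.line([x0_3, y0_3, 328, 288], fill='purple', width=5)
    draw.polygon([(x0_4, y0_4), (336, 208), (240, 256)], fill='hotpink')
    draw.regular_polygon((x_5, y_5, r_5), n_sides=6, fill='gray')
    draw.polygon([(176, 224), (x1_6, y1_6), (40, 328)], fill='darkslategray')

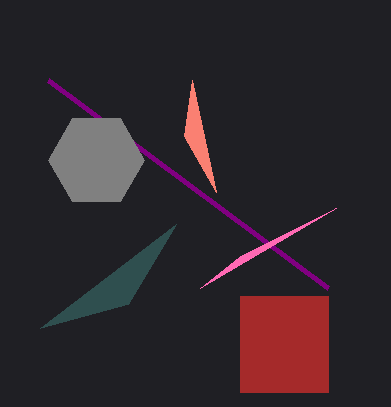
x2_1 = 184, y2_1 = 136, x0_2 = 240, y0_2 = 296, x1_2 = 328, y1_2 = 392, x0_3 = 48, y0_3 = 80, x0_4 = 200, y0_4 = 288, x_5 = 96, y_5 = 160, r_5 = 48, x1_6 = 128, y1_6 = 304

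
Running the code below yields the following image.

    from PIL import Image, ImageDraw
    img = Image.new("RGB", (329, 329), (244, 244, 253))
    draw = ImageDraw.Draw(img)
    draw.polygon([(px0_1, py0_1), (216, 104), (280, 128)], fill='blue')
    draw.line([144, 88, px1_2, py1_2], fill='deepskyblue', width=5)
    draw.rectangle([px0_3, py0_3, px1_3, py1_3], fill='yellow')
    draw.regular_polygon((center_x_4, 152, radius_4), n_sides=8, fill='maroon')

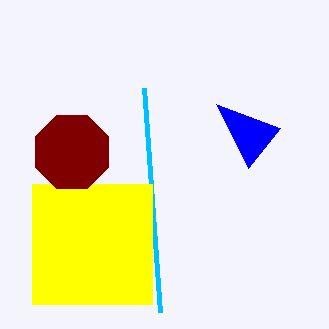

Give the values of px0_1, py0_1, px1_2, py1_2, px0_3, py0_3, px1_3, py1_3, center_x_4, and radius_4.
px0_1 = 248, py0_1 = 168, px1_2 = 160, py1_2 = 312, px0_3 = 32, py0_3 = 184, px1_3 = 152, py1_3 = 304, center_x_4 = 72, radius_4 = 40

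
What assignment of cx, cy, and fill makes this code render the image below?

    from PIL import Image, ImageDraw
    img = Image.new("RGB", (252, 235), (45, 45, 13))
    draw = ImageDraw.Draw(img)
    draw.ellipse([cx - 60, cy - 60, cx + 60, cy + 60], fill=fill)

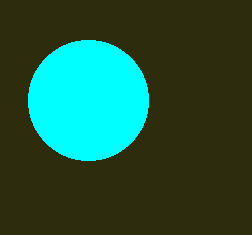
cx = 88
cy = 100
fill = 'cyan'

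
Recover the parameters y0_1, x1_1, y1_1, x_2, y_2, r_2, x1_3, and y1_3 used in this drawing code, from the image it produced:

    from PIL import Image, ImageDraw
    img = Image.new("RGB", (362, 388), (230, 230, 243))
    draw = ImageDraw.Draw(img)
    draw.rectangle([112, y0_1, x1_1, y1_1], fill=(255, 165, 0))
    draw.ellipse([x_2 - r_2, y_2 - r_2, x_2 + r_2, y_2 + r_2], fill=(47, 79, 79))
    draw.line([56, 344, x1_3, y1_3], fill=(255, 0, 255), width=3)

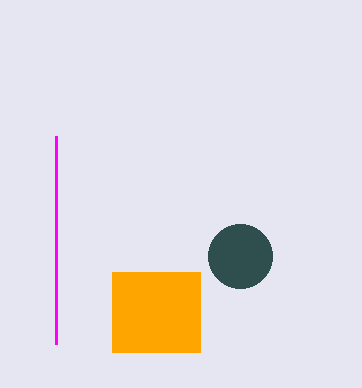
y0_1 = 272; x1_1 = 200; y1_1 = 352; x_2 = 240; y_2 = 256; r_2 = 32; x1_3 = 56; y1_3 = 136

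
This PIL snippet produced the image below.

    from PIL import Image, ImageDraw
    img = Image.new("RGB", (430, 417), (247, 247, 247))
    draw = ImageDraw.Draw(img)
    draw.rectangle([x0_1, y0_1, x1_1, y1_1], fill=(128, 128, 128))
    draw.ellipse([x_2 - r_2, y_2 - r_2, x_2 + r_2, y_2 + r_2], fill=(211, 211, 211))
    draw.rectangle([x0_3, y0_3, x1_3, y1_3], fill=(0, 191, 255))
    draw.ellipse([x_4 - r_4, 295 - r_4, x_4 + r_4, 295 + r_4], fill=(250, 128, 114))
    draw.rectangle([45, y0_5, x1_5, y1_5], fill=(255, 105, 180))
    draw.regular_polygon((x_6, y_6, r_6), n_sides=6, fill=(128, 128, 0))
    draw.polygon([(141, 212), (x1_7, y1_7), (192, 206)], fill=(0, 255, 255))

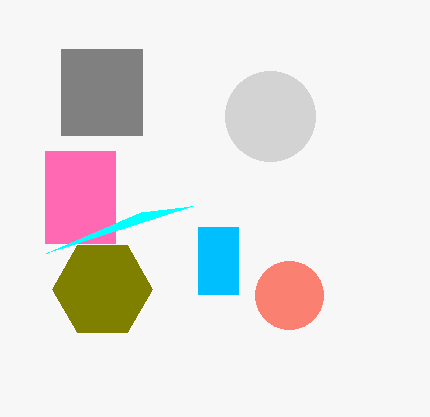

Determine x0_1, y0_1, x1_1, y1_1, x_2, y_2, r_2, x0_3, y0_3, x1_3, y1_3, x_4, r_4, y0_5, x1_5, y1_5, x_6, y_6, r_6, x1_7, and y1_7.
x0_1 = 61; y0_1 = 49; x1_1 = 142; y1_1 = 135; x_2 = 270; y_2 = 116; r_2 = 45; x0_3 = 198; y0_3 = 227; x1_3 = 238; y1_3 = 294; x_4 = 289; r_4 = 34; y0_5 = 151; x1_5 = 115; y1_5 = 243; x_6 = 102; y_6 = 289; r_6 = 50; x1_7 = 46; y1_7 = 253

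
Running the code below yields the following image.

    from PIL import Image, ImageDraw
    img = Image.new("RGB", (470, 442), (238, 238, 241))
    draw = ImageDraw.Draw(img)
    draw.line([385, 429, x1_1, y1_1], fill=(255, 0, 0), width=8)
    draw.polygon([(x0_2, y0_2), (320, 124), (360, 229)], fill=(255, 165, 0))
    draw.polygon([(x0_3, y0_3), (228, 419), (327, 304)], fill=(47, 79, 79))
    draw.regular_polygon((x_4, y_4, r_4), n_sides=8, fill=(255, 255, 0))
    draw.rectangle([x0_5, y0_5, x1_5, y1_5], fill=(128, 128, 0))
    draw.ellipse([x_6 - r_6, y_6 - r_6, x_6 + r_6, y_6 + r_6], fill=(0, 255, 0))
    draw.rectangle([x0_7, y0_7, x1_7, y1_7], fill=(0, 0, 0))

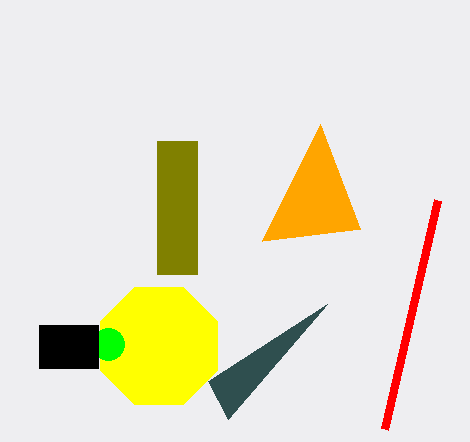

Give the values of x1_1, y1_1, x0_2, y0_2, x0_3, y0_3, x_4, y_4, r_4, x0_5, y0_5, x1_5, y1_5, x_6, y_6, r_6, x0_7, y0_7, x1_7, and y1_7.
x1_1 = 438, y1_1 = 200, x0_2 = 262, y0_2 = 241, x0_3 = 208, y0_3 = 381, x_4 = 159, y_4 = 346, r_4 = 63, x0_5 = 157, y0_5 = 141, x1_5 = 197, y1_5 = 274, x_6 = 108, y_6 = 344, r_6 = 16, x0_7 = 39, y0_7 = 325, x1_7 = 98, y1_7 = 368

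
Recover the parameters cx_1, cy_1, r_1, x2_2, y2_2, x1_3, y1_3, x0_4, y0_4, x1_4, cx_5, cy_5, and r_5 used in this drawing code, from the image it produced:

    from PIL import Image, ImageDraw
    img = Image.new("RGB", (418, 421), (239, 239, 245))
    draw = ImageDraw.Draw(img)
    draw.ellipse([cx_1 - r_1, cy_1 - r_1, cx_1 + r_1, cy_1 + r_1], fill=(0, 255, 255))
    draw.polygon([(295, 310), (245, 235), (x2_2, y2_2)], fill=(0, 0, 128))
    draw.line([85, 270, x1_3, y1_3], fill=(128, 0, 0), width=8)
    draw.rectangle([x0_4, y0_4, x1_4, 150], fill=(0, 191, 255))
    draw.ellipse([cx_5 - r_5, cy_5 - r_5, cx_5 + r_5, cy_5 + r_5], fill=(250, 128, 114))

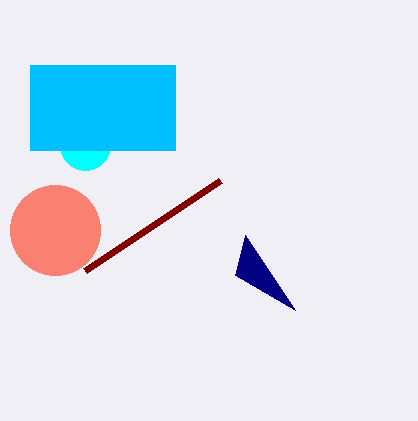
cx_1 = 85, cy_1 = 145, r_1 = 25, x2_2 = 235, y2_2 = 275, x1_3 = 220, y1_3 = 180, x0_4 = 30, y0_4 = 65, x1_4 = 175, cx_5 = 55, cy_5 = 230, r_5 = 45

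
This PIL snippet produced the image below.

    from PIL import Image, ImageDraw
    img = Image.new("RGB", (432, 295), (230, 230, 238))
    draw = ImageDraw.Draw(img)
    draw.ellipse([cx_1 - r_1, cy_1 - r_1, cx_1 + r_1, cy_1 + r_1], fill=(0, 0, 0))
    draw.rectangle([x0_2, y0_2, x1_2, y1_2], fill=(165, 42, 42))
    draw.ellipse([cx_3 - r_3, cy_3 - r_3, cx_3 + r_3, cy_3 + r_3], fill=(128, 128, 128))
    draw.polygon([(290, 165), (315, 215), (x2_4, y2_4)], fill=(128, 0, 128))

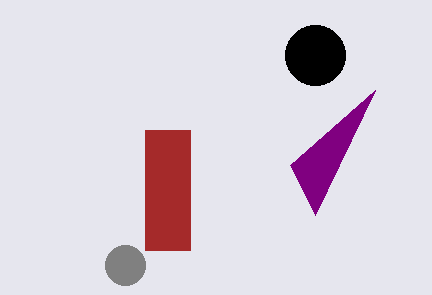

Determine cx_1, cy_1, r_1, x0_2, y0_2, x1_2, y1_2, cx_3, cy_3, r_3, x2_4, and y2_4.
cx_1 = 315
cy_1 = 55
r_1 = 30
x0_2 = 145
y0_2 = 130
x1_2 = 190
y1_2 = 250
cx_3 = 125
cy_3 = 265
r_3 = 20
x2_4 = 375
y2_4 = 90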